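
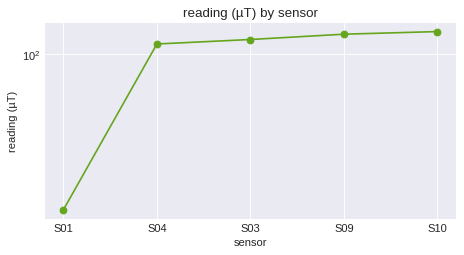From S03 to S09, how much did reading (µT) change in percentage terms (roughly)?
S03 ≈ 120, S09 ≈ 130; (130 − 120) / 120 ≈ +8.3%.

≈ +8.3%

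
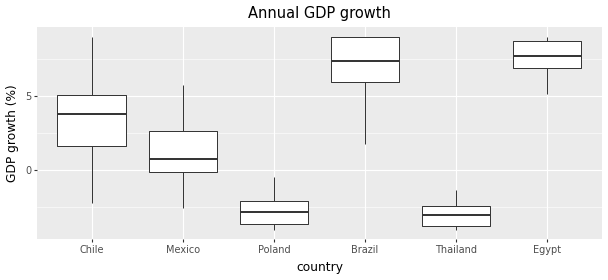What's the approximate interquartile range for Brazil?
Q3 ≈ 9, Q1 ≈ 6; IQR ≈ 3.

≈ 3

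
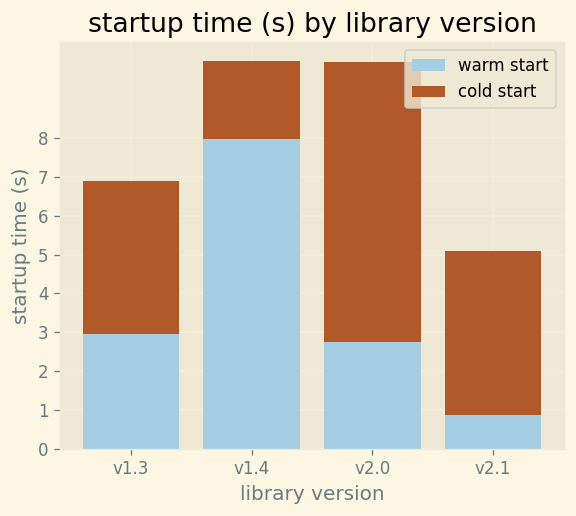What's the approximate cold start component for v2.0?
≈ 7

cold start top ≈ 10, bottom ≈ 3; segment ≈ 7.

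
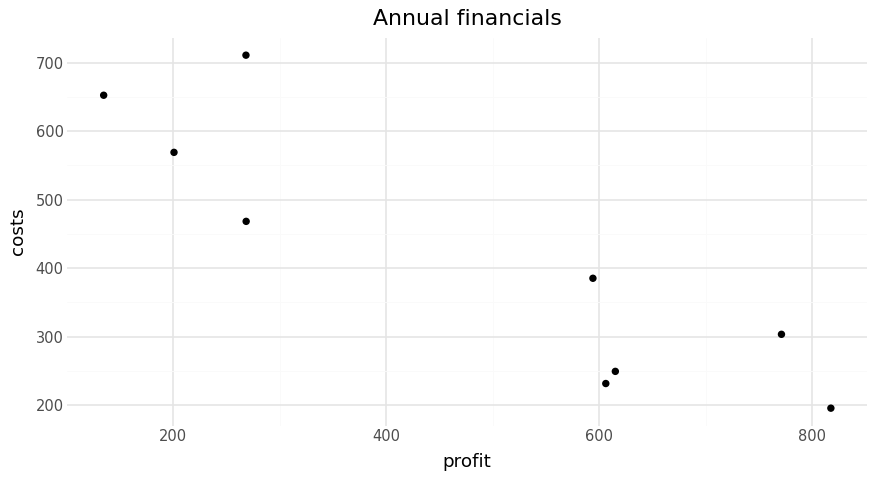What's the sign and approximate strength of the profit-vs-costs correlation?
negative, strong

Points are negatively correlated; strong (|r| ≈ 0.9).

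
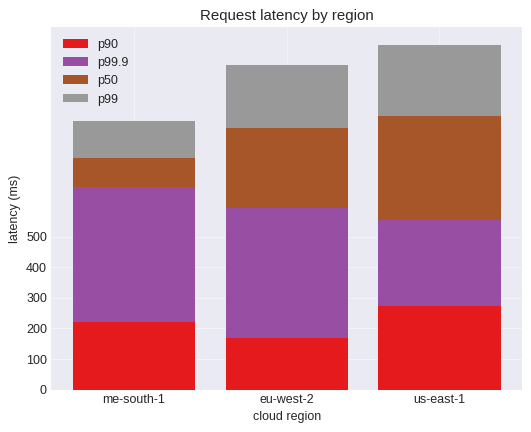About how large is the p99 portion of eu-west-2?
≈ 200

p99 top ≈ 1100, bottom ≈ 900; segment ≈ 200.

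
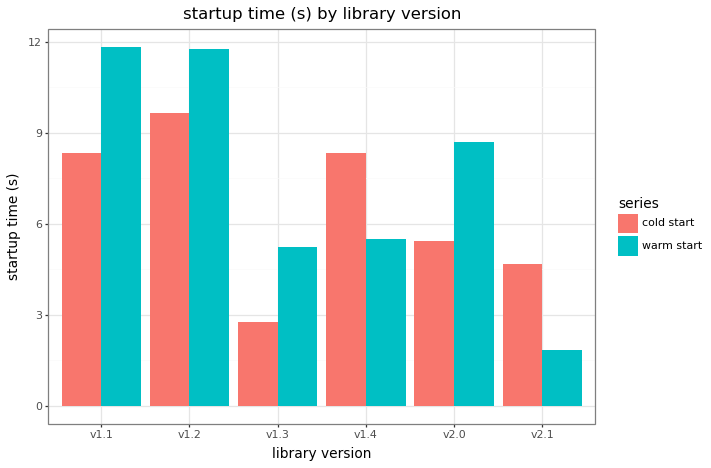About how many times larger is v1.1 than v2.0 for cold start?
v1.1 ≈ 8, v2.0 ≈ 5; 8/5 ≈ 1.6.

≈ 1.6×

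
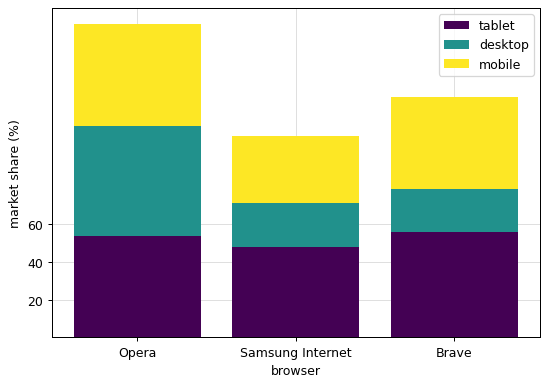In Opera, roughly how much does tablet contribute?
tablet top ≈ 60, bottom ≈ 0; segment ≈ 60.

≈ 60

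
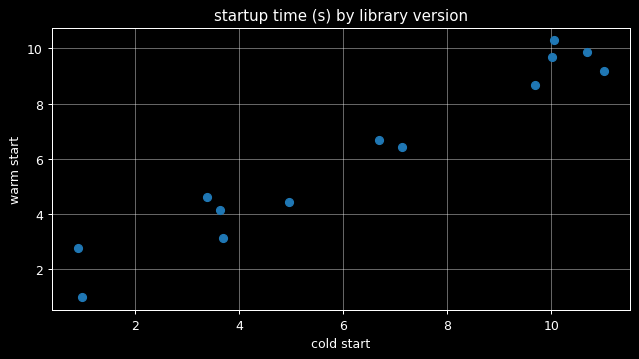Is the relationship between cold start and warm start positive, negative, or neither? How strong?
Points are positively correlated; strong (|r| ≈ 1.0).

positive, strong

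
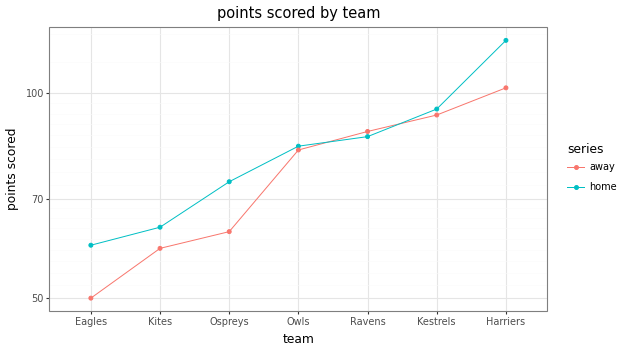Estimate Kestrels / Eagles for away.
Kestrels ≈ 90, Eagles ≈ 50; 90/50 ≈ 1.8.

≈ 1.8×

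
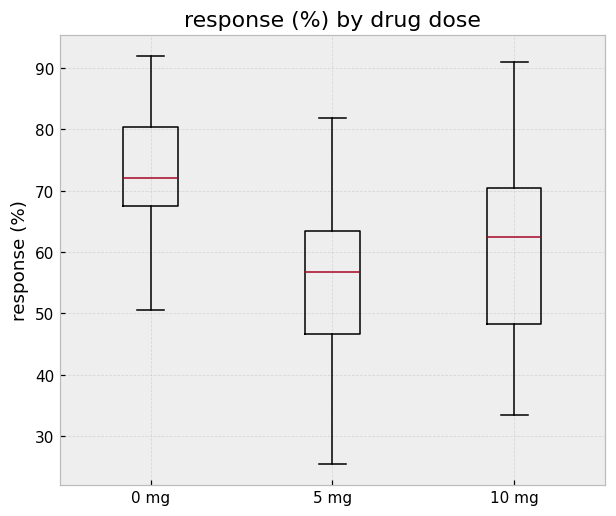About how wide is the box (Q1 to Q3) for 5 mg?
Q3 ≈ 64, Q1 ≈ 46; IQR ≈ 18.

≈ 18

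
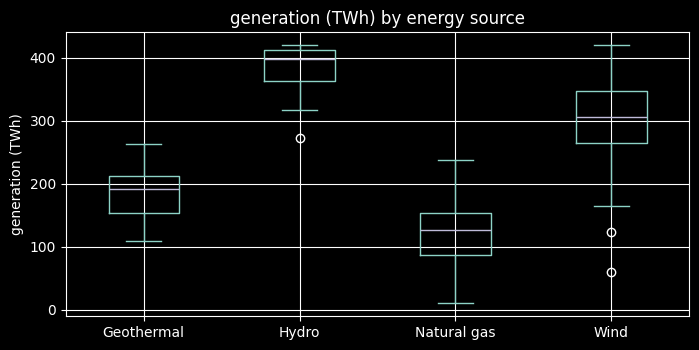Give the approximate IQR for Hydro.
≈ 50

Q3 ≈ 400, Q1 ≈ 350; IQR ≈ 50.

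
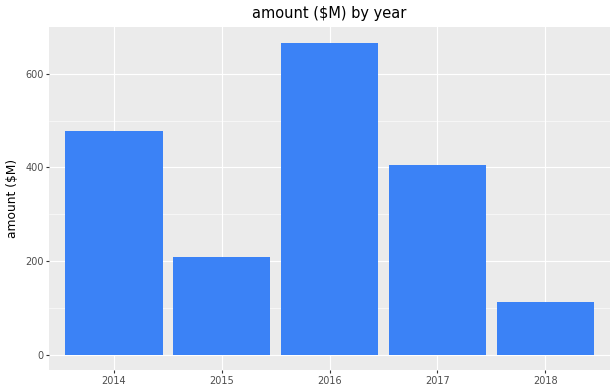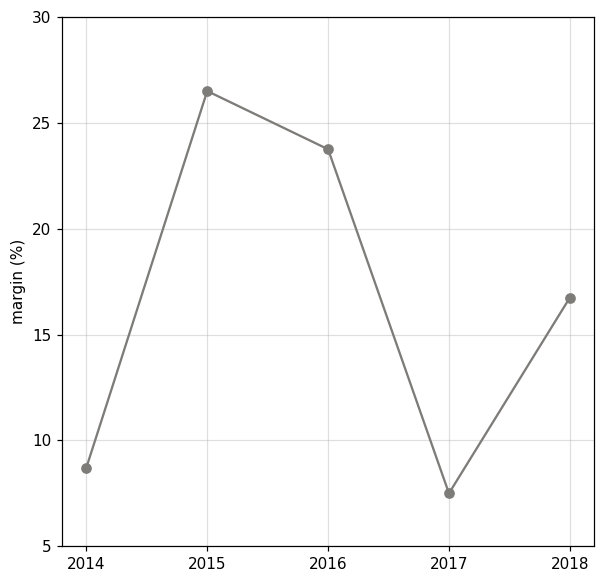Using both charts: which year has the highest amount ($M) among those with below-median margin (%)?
2014

Chart 2 median margin (%) ≈ 15; below-median years: 2014, 2017. Among those, 2014 has the highest amount ($M) (≈ 500).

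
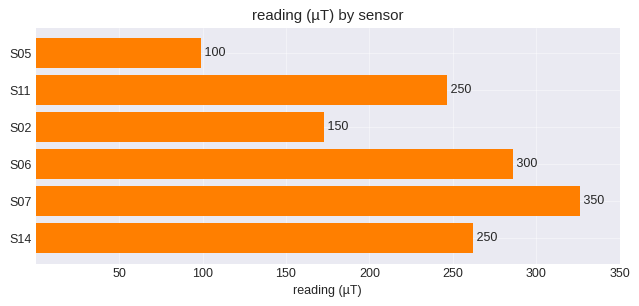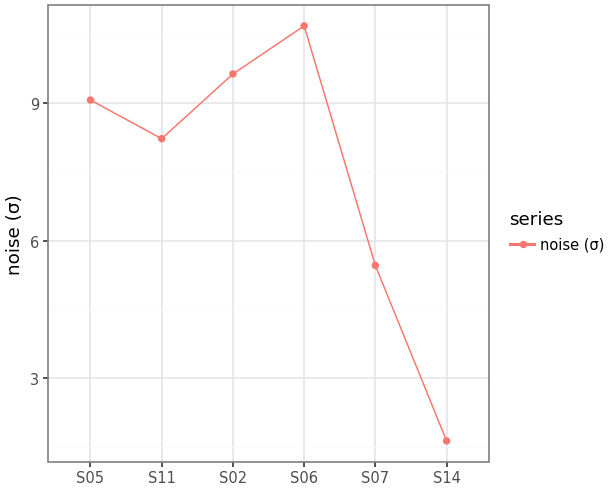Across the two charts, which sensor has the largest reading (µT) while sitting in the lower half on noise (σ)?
S07

Chart 2 median noise (σ) ≈ 9; below-median sensors: S11, S07, S14. Among those, S07 has the highest reading (µT) (≈ 350).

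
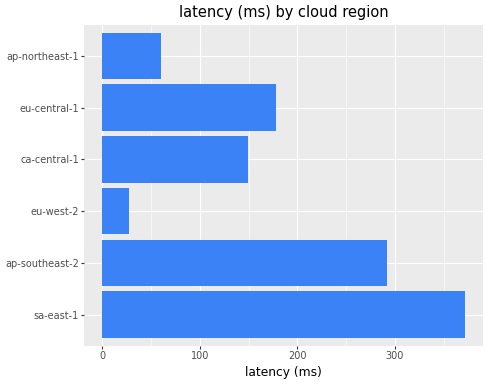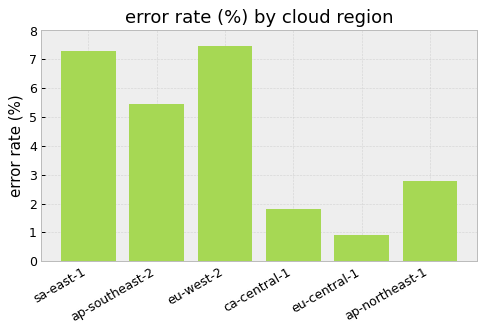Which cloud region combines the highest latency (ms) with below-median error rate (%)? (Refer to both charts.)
Chart 2 median error rate (%) ≈ 4; below-median cloud regions: ca-central-1, eu-central-1, ap-northeast-1. Among those, eu-central-1 has the highest latency (ms) (≈ 200).

eu-central-1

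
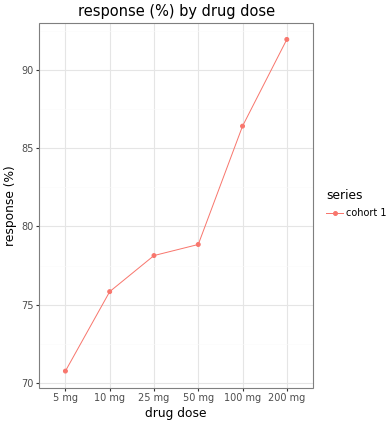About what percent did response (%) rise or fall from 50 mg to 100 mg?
50 mg ≈ 78, 100 mg ≈ 86; (86 − 78) / 78 ≈ +10.3%.

≈ +10.3%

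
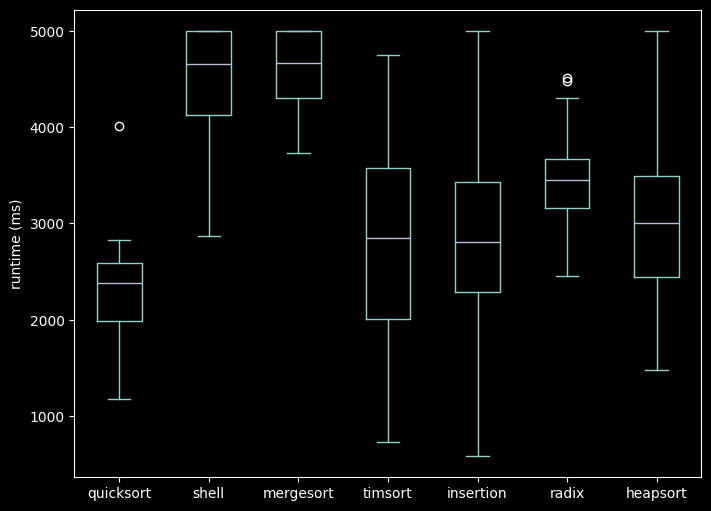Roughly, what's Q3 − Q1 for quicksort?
≈ 500

Q3 ≈ 2500, Q1 ≈ 2000; IQR ≈ 500.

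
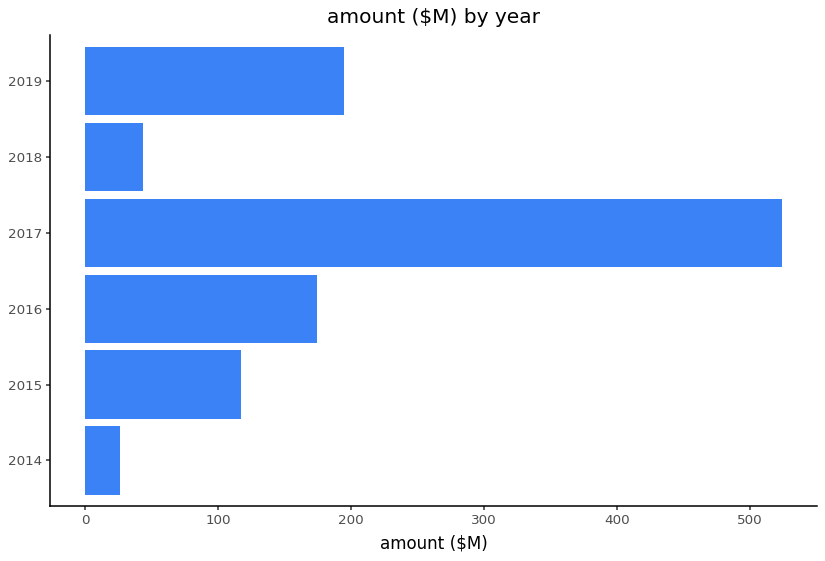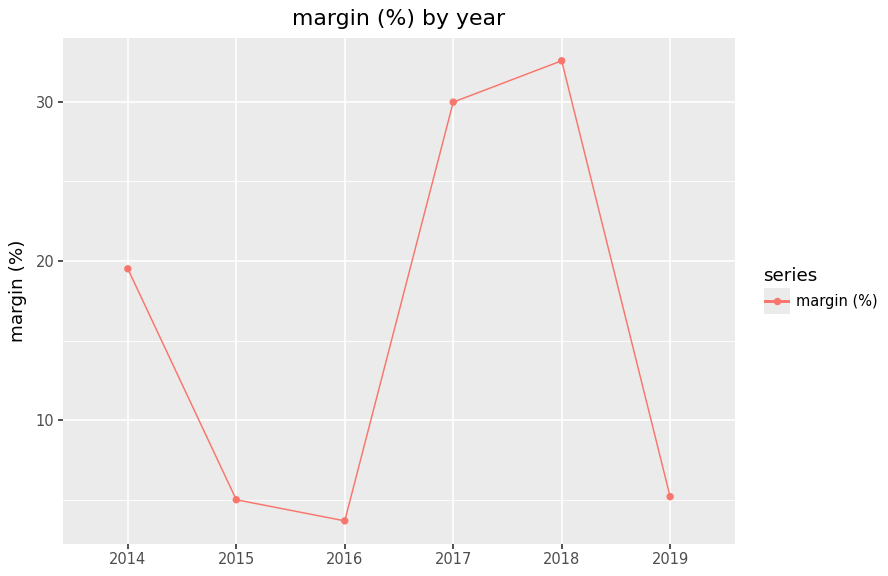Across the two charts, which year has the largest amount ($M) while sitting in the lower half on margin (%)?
2019

Chart 2 median margin (%) ≈ 10; below-median years: 2015, 2016, 2019. Among those, 2019 has the highest amount ($M) (≈ 200).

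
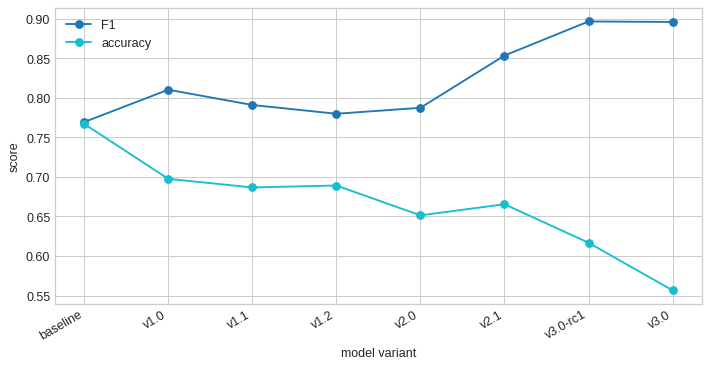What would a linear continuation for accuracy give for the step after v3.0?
Last three: 0.65, 0.60, 0.55 → slope ≈ -0.05/step → next ≈ 0.5.

≈ 0.5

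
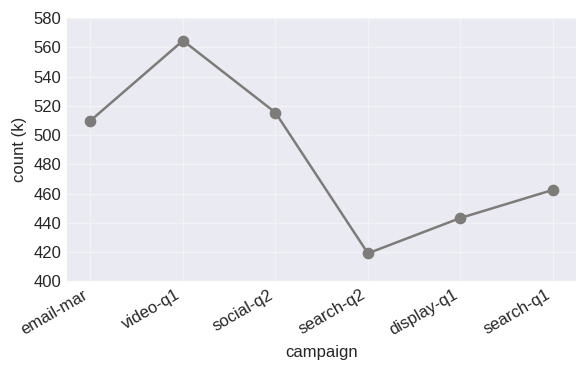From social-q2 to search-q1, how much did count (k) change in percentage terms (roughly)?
social-q2 ≈ 520, search-q1 ≈ 460; (460 − 520) / 520 ≈ -11.5%.

≈ -11.5%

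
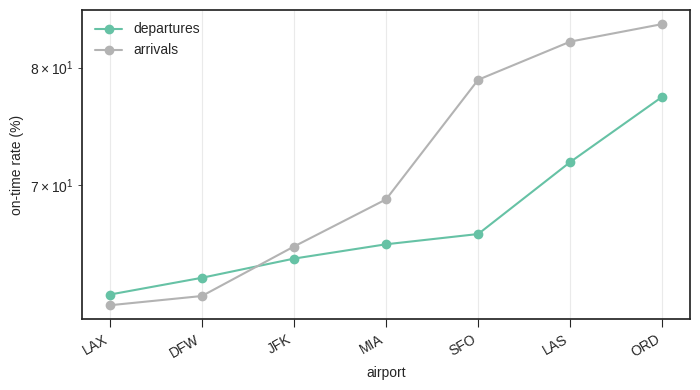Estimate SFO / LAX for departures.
SFO ≈ 66, LAX ≈ 62; 66/62 ≈ 1.06.

≈ 1.06×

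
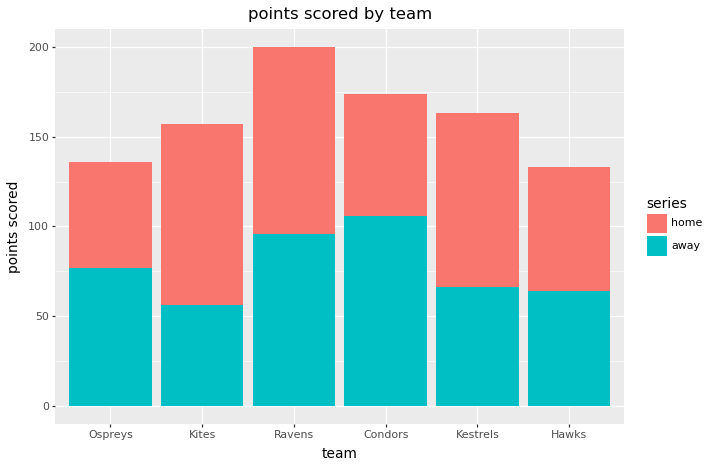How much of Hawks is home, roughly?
≈ 80

home top ≈ 140, bottom ≈ 60; segment ≈ 80.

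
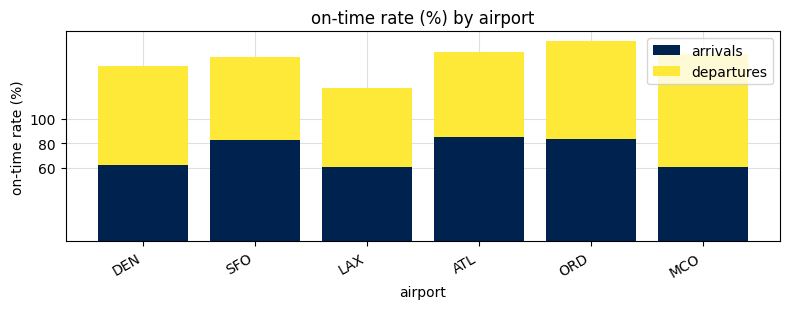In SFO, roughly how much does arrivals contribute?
arrivals top ≈ 80, bottom ≈ 0; segment ≈ 80.

≈ 80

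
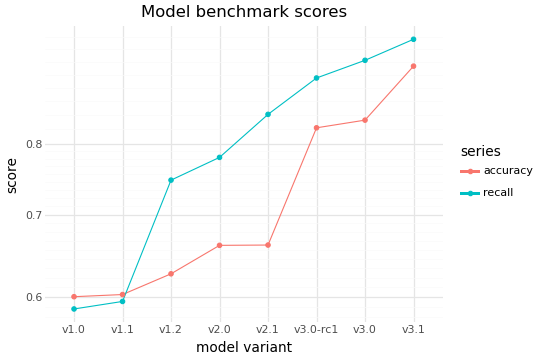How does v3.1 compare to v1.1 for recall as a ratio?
≈ 1.58×

v3.1 ≈ 0.95, v1.1 ≈ 0.60; 0.95/0.60 ≈ 1.58.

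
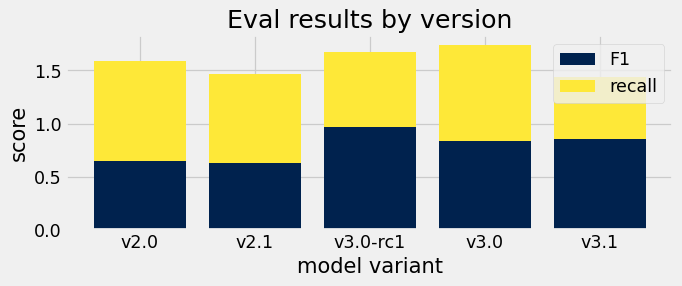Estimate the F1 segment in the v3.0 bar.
F1 top ≈ 0.8, bottom ≈ 0.0; segment ≈ 0.8.

≈ 0.8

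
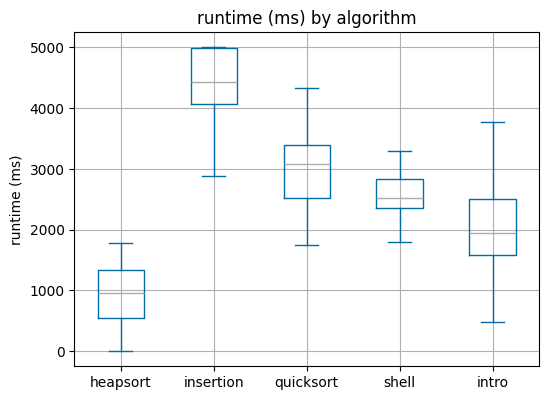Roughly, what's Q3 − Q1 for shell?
Q3 ≈ 3000, Q1 ≈ 2500; IQR ≈ 500.

≈ 500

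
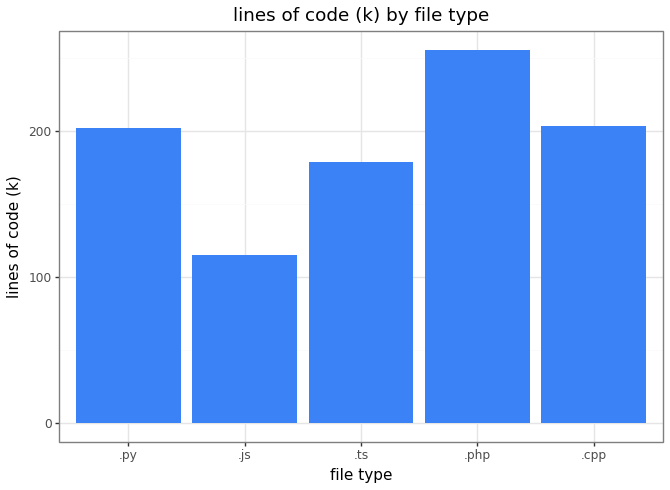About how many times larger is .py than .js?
.py ≈ 200, .js ≈ 125; 200/125 ≈ 1.6.

≈ 1.6×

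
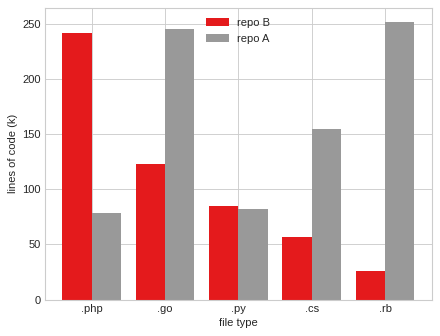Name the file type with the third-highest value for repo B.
.py

Top 4 for repo B: .php ≈ 250, .go ≈ 125, .py ≈ 75, .cs ≈ 50.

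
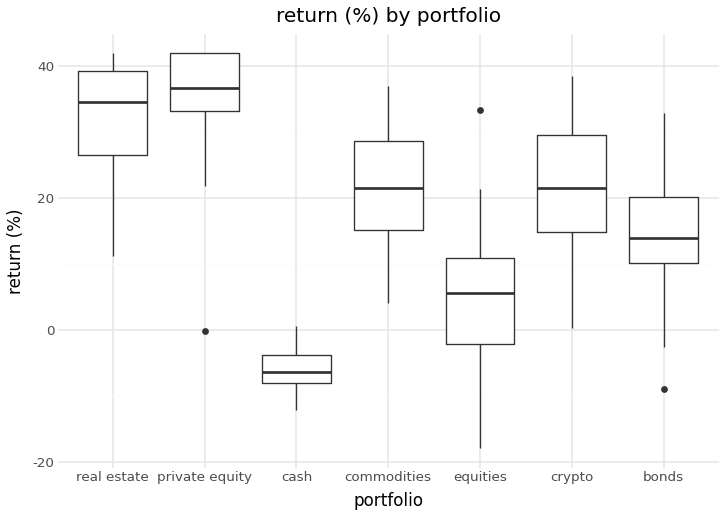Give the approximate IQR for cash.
≈ 5

Q3 ≈ -5, Q1 ≈ -10; IQR ≈ 5.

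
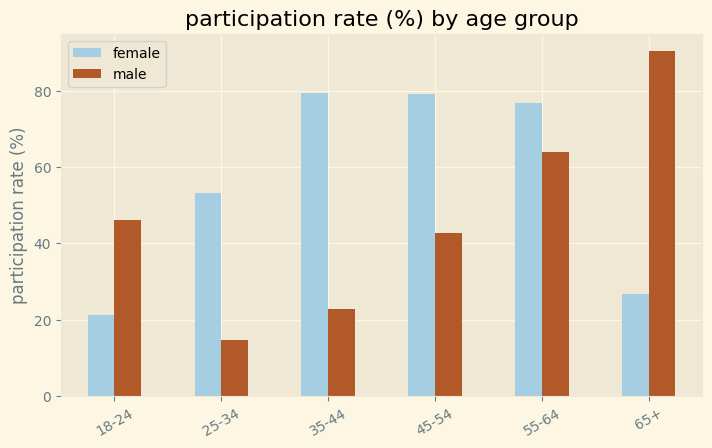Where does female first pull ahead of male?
18-24: female ≈ 20 vs male ≈ 50 (not yet); 25-34: female ≈ 50 vs male ≈ 10 (first crossover).

25-34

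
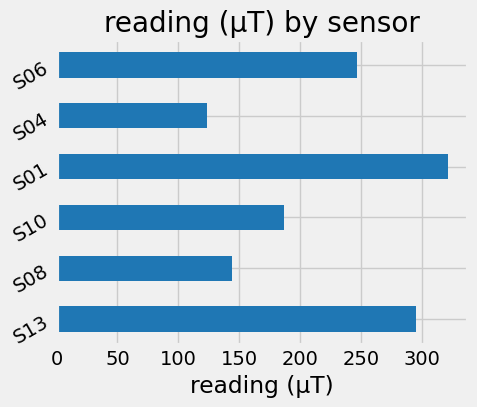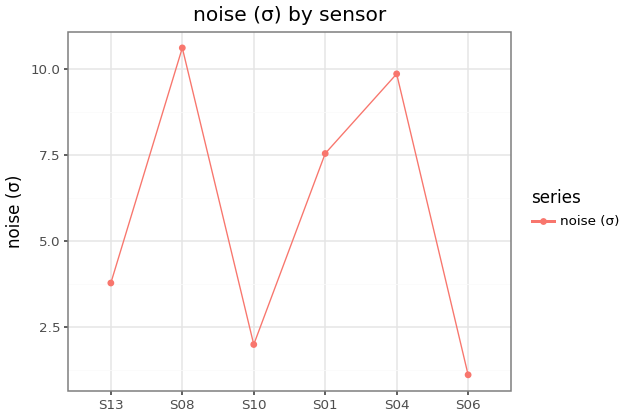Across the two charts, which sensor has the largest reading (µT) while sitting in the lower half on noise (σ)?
S13

Chart 2 median noise (σ) ≈ 6; below-median sensors: S13, S10, S06. Among those, S13 has the highest reading (µT) (≈ 300).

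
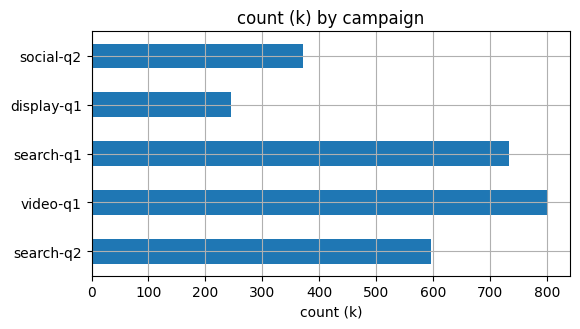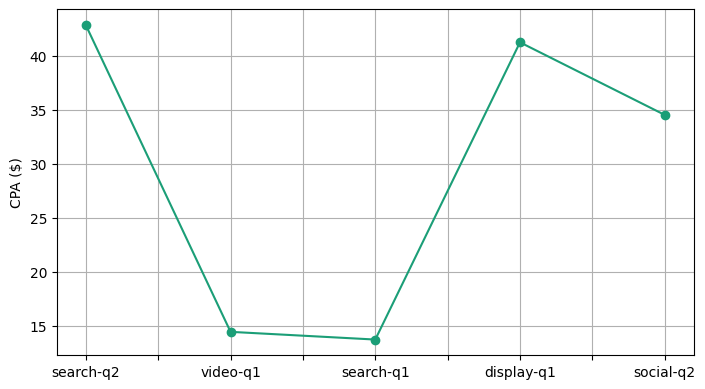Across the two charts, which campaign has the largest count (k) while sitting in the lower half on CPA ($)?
video-q1

Chart 2 median CPA ($) ≈ 35; below-median campaigns: video-q1, search-q1. Among those, video-q1 has the highest count (k) (≈ 800).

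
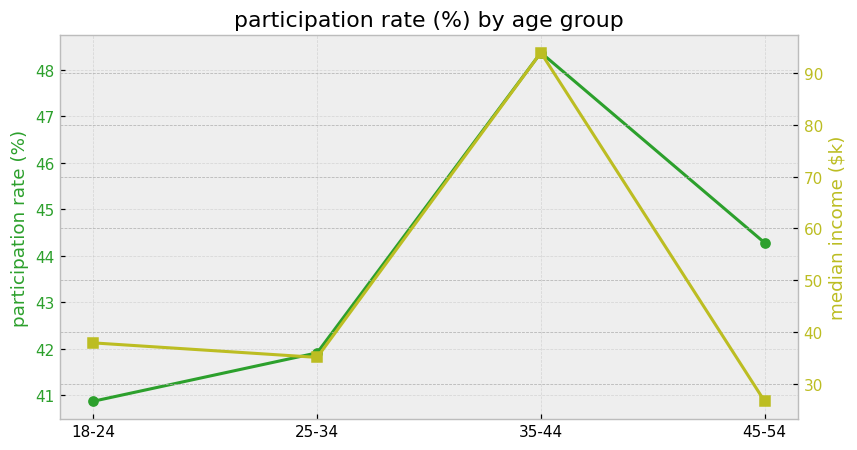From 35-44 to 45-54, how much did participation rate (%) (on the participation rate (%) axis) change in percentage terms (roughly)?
35-44 ≈ 48, 45-54 ≈ 44; (44 − 48) / 48 ≈ -8.3%.

≈ -8.3%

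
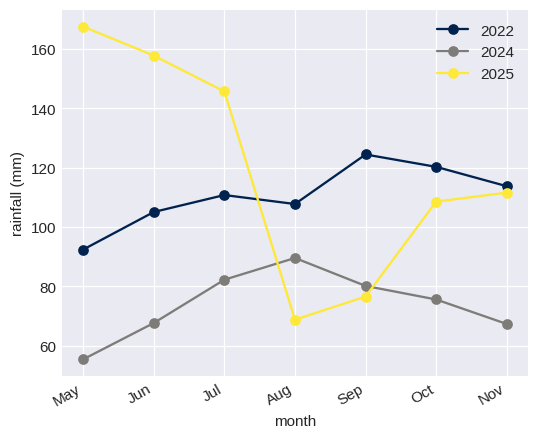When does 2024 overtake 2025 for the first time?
Jul: 2024 ≈ 80 vs 2025 ≈ 150 (not yet); Aug: 2024 ≈ 90 vs 2025 ≈ 70 (first crossover).

Aug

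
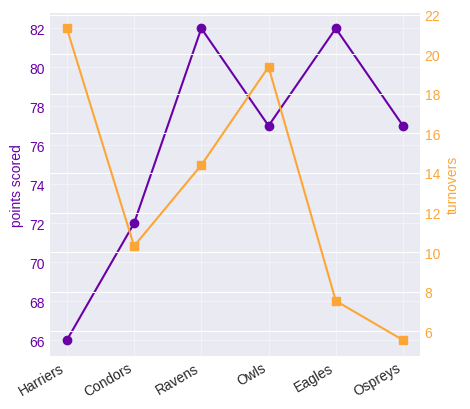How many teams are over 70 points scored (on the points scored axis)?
Above 70: Condors, Ravens, Owls, Eagles, Ospreys.

5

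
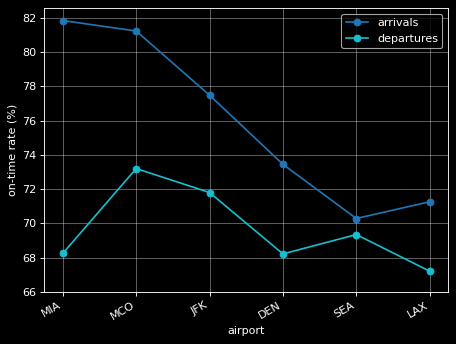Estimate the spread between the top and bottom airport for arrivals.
Max MIA ≈ 82, min SEA ≈ 70; range ≈ 12.

≈ 12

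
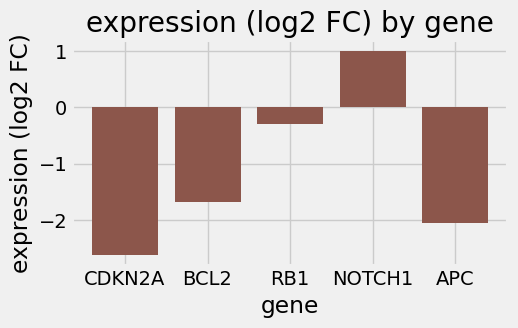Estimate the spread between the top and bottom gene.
Max NOTCH1 ≈ 1.0, min CDKN2A ≈ -2.5; range ≈ 3.5.

≈ 3.5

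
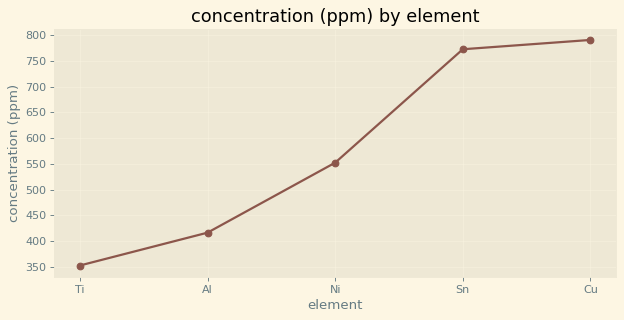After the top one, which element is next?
Sn

Top 3: Cu ≈ 800, Sn ≈ 750, Ni ≈ 550.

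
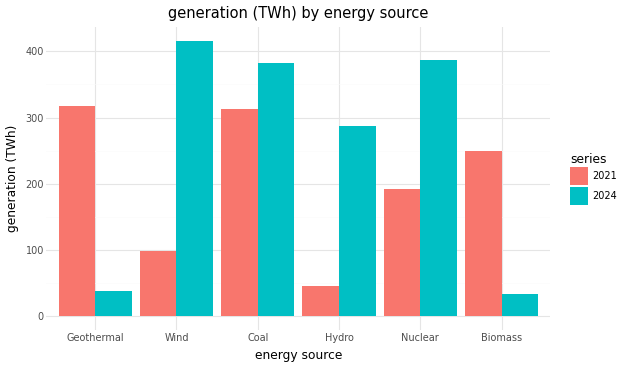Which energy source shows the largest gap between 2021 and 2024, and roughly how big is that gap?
Wind: 2021 ≈ 100, 2024 ≈ 400 → gap ≈ 300. Next-largest (Geothermal) is only ≈ 250.

Wind, ≈ 300 TWh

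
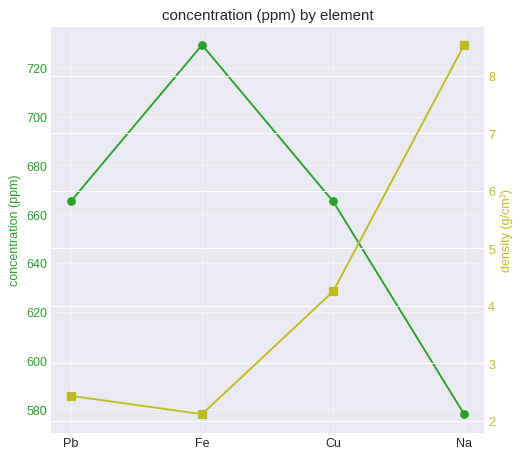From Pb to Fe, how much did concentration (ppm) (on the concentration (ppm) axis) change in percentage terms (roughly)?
≈ +9.1%

Pb ≈ 660, Fe ≈ 720; (720 − 660) / 660 ≈ +9.1%.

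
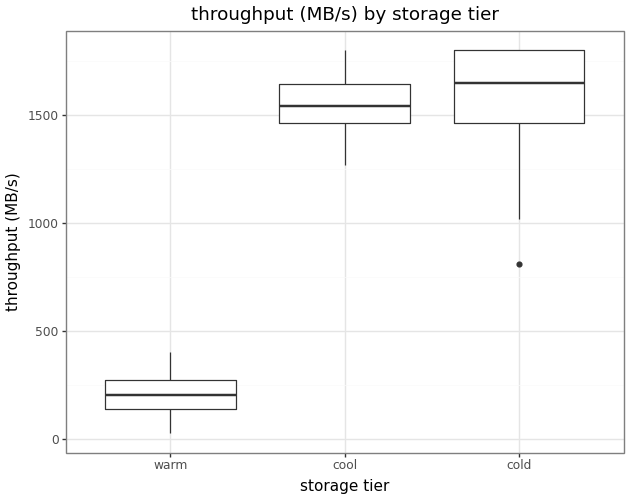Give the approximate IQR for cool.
≈ 200

Q3 ≈ 1600, Q1 ≈ 1400; IQR ≈ 200.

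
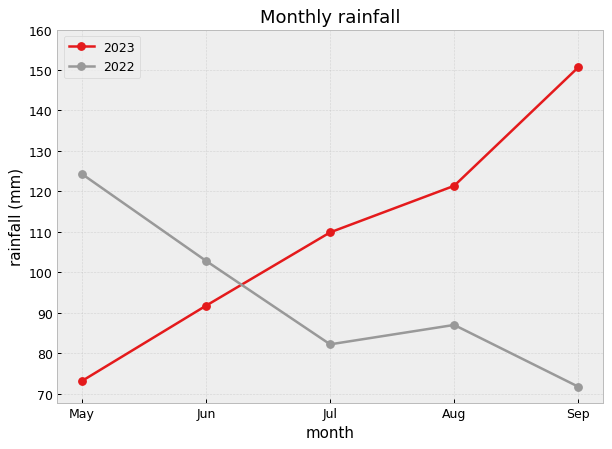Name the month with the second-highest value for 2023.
Aug

Top 3 for 2023: Sep ≈ 150, Aug ≈ 120, Jul ≈ 110.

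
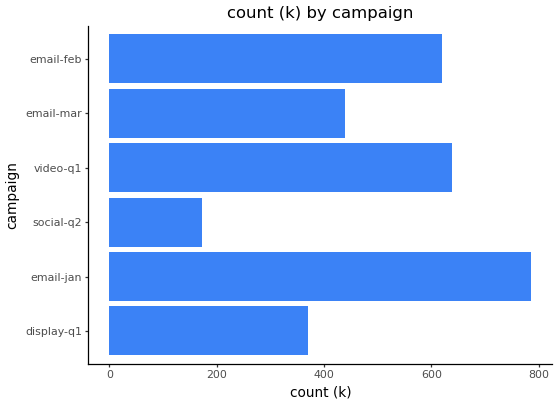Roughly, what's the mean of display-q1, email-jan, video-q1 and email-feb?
(400 + 800 + 600 + 600) / 4 ≈ 600.

≈ 600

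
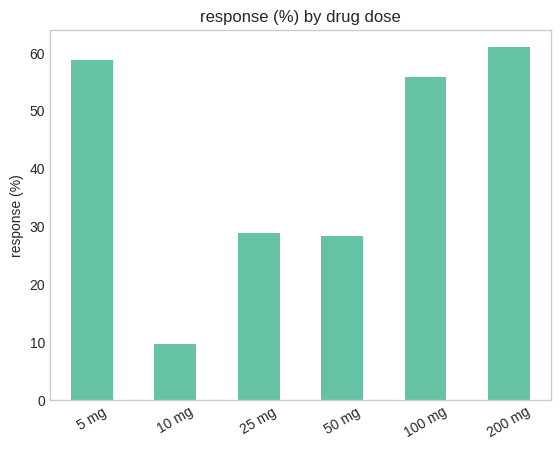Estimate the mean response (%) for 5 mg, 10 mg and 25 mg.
≈ 33

(60 + 10 + 30) / 3 ≈ 33.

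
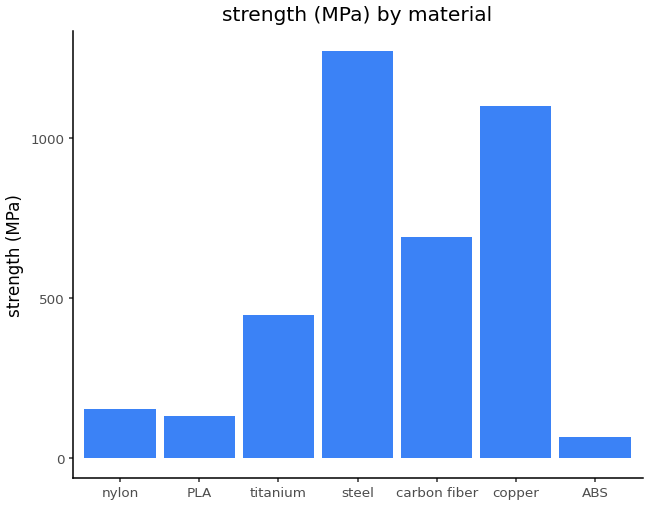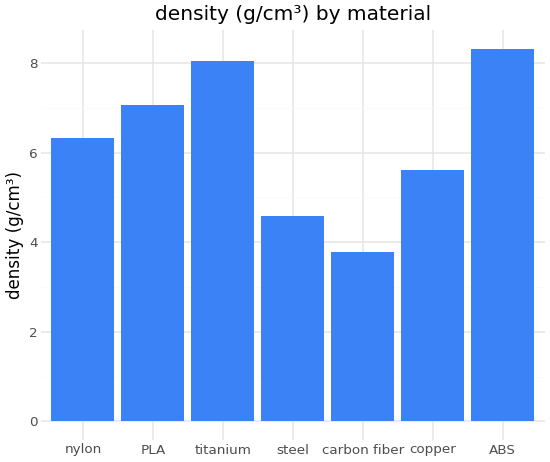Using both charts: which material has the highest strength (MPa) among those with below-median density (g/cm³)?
steel

Chart 2 median density (g/cm³) ≈ 6; below-median materials: steel, carbon fiber, copper. Among those, steel has the highest strength (MPa) (≈ 1200).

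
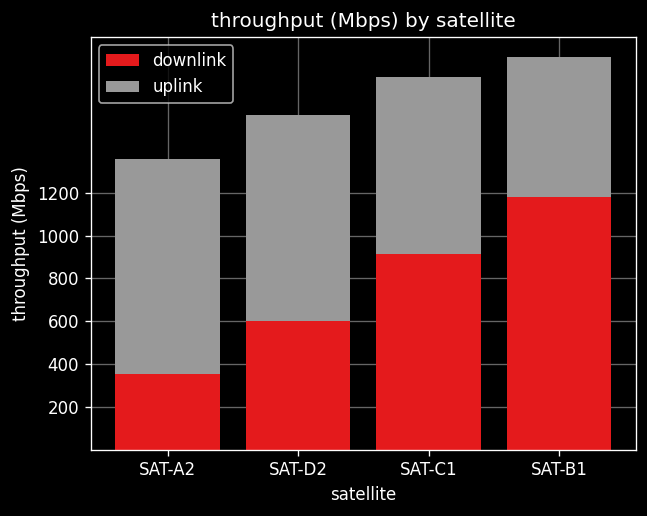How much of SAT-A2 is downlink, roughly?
≈ 400

downlink top ≈ 400, bottom ≈ 0; segment ≈ 400.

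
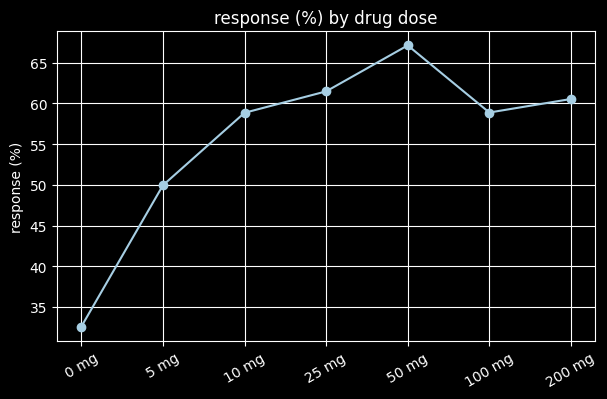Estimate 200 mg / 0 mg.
≈ 1.71×

200 mg ≈ 60, 0 mg ≈ 35; 60/35 ≈ 1.71.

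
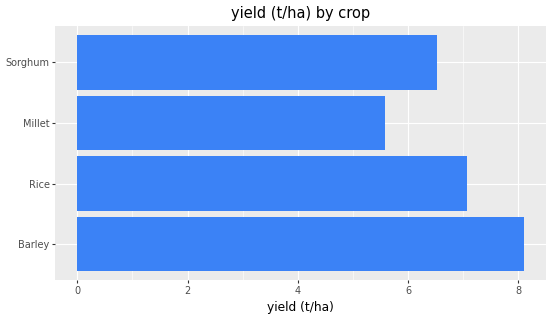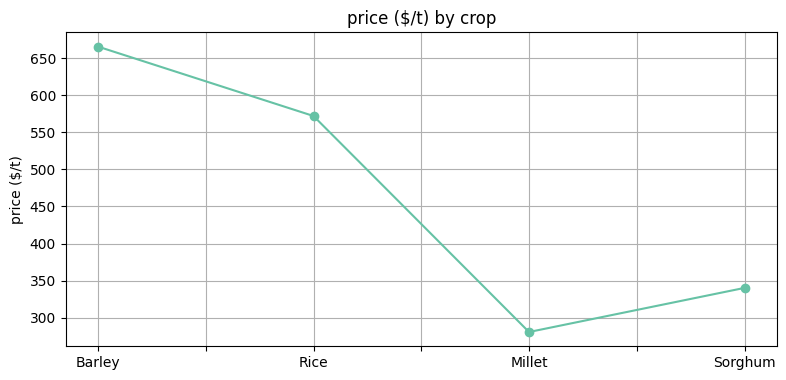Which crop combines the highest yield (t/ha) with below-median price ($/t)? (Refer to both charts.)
Chart 2 median price ($/t) ≈ 500; below-median crops: Millet, Sorghum. Among those, Sorghum has the highest yield (t/ha) (≈ 7).

Sorghum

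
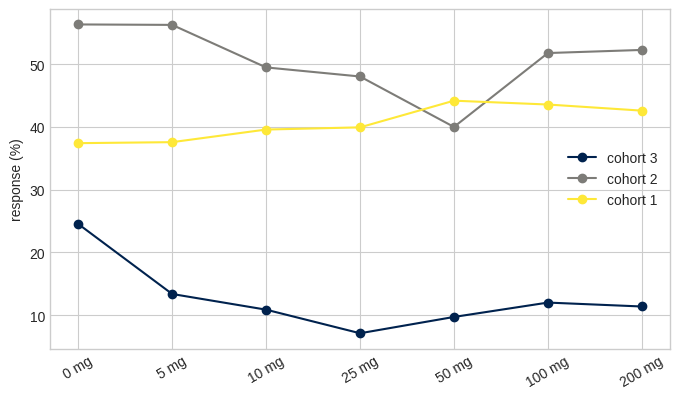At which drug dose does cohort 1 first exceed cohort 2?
25 mg: cohort 1 ≈ 40 vs cohort 2 ≈ 50 (not yet); 50 mg: cohort 1 ≈ 45 vs cohort 2 ≈ 40 (first crossover).

50 mg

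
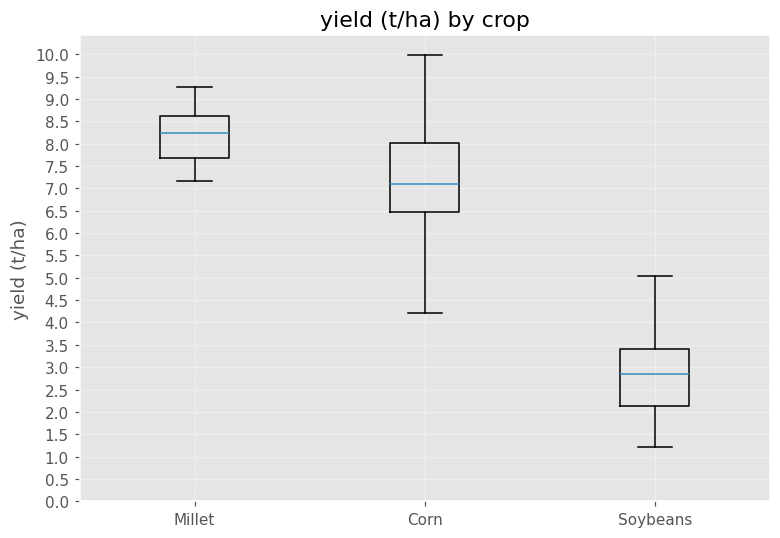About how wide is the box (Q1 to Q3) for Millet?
≈ 1.0

Q3 ≈ 8.5, Q1 ≈ 7.5; IQR ≈ 1.0.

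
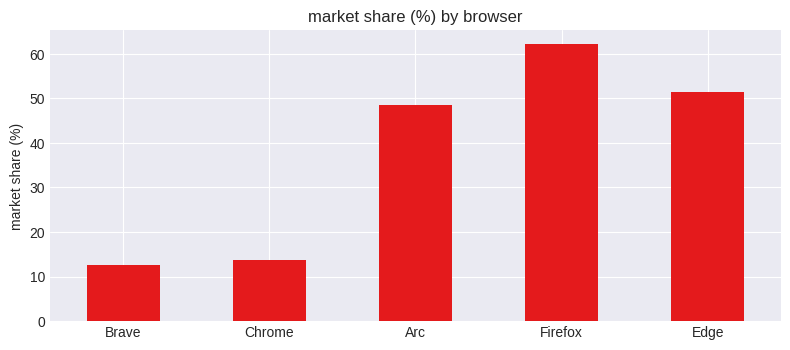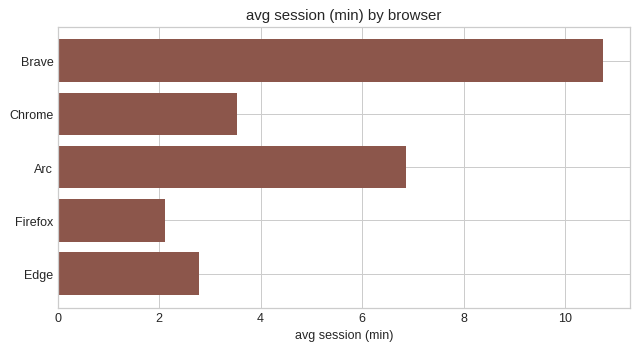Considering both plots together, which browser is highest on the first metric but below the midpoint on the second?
Firefox

Chart 2 median avg session (min) ≈ 4; below-median browsers: Firefox, Edge. Among those, Firefox has the highest market share (%) (≈ 60).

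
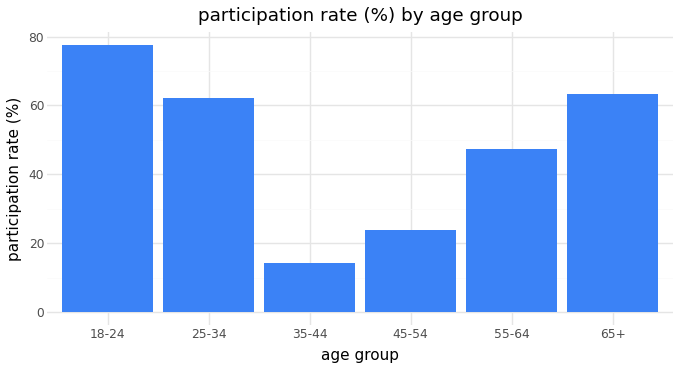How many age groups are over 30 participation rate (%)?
4

Above 30: 18-24, 25-34, 55-64, 65+.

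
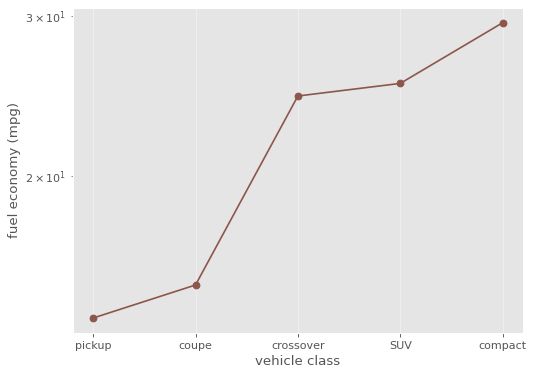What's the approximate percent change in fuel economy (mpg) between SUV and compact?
SUV ≈ 26, compact ≈ 30; (30 − 26) / 26 ≈ +15.4%.

≈ +15.4%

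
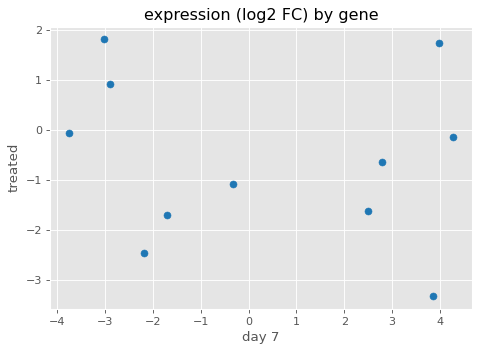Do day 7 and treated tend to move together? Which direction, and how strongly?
Points are roughly uncorrelated; weak (|r| ≈ 0.2).

no clear correlation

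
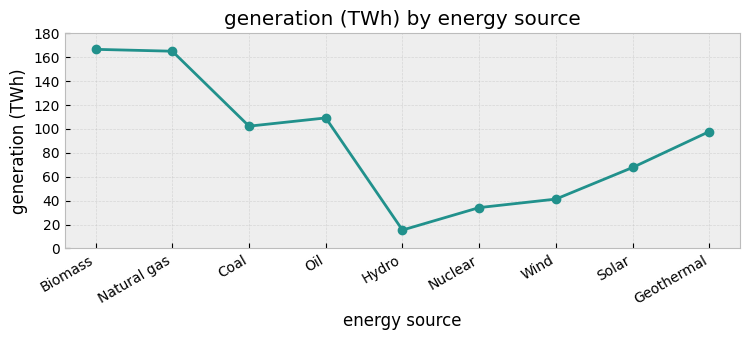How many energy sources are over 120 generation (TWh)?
Above 120: Biomass, Natural gas.

2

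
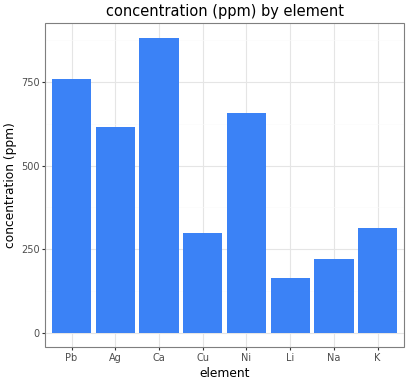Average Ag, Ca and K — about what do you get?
(600 + 900 + 300) / 3 ≈ 600.

≈ 600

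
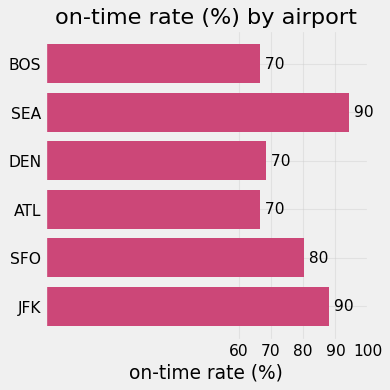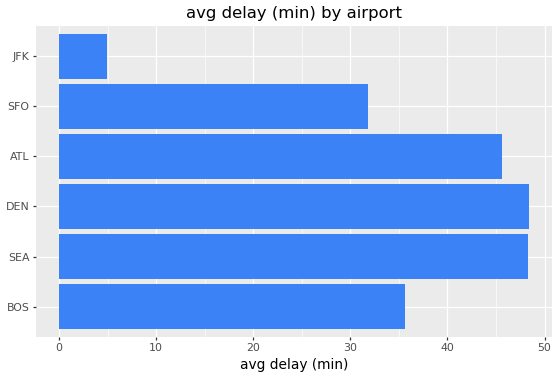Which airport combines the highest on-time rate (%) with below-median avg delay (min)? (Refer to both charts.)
JFK

Chart 2 median avg delay (min) ≈ 40; below-median airports: BOS, SFO, JFK. Among those, JFK has the highest on-time rate (%) (≈ 90).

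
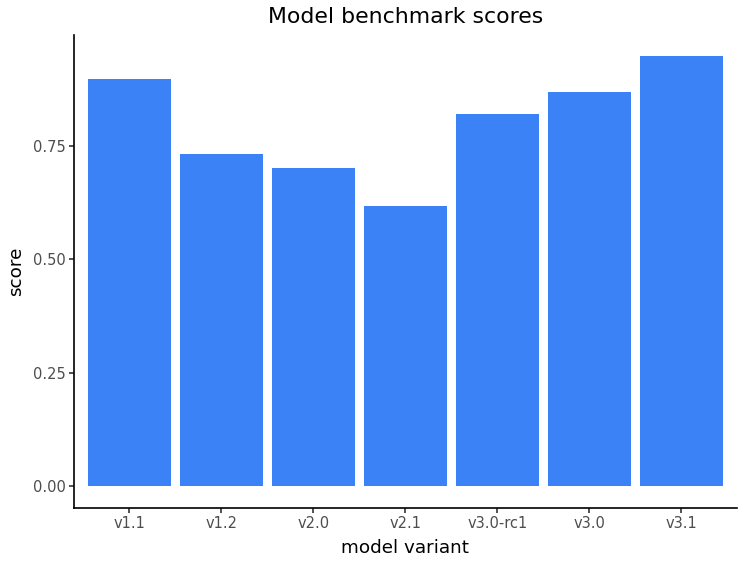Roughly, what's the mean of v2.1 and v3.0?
≈ 0.75

(0.6 + 0.9) / 2 ≈ 0.75.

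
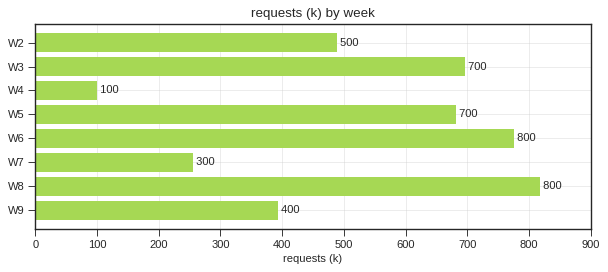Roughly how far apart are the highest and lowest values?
≈ 700

Max W8 ≈ 800, min W4 ≈ 100; range ≈ 700.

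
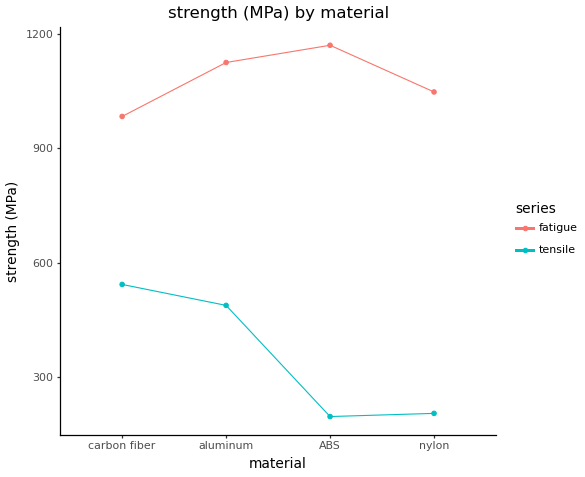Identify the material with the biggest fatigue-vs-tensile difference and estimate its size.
ABS: fatigue ≈ 1200, tensile ≈ 200 → gap ≈ 1000. Next-largest (nylon) is only ≈ 800.

ABS, ≈ 1000 MPa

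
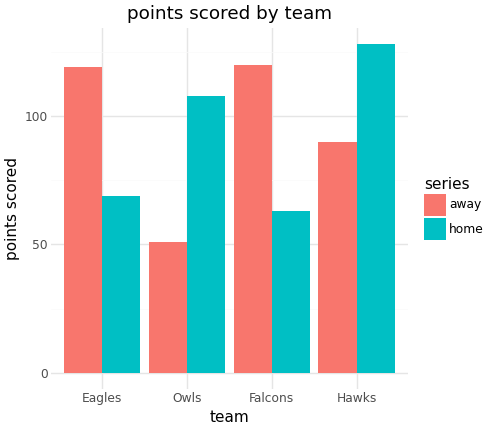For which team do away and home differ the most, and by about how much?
Falcons, ≈ 60

Falcons: away ≈ 120, home ≈ 60 → gap ≈ 60. Next-largest (Owls) is only ≈ 40.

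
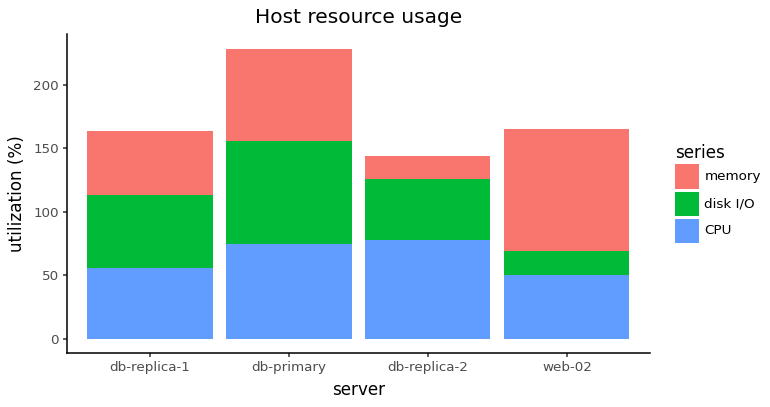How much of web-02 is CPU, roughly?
≈ 40

CPU top ≈ 40, bottom ≈ 0; segment ≈ 40.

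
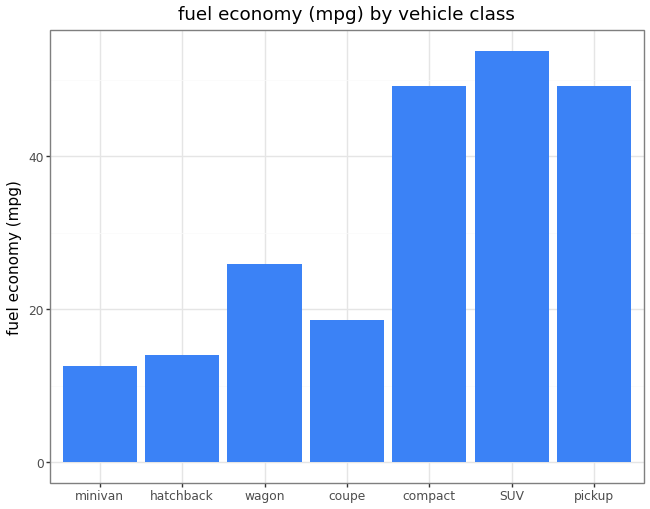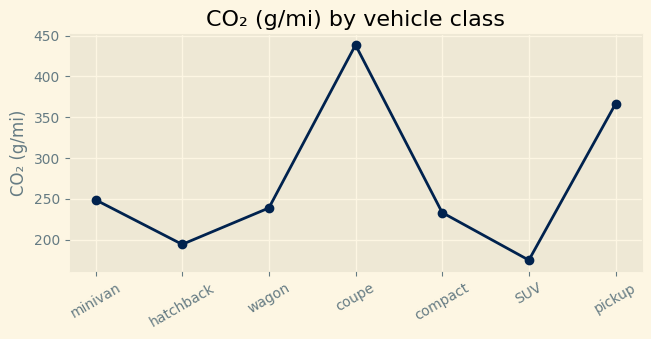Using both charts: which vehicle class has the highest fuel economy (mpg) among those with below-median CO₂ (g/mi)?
SUV

Chart 2 median CO₂ (g/mi) ≈ 250; below-median vehicle classes: hatchback, compact, SUV. Among those, SUV has the highest fuel economy (mpg) (≈ 55).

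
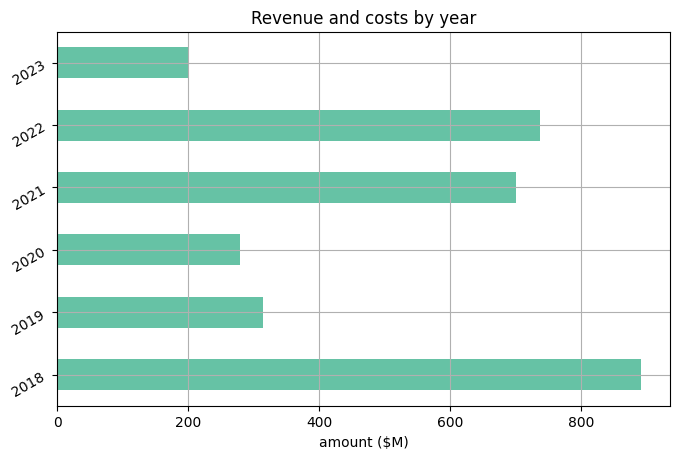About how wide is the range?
Max 2018 ≈ 900, min 2023 ≈ 200; range ≈ 700.

≈ 700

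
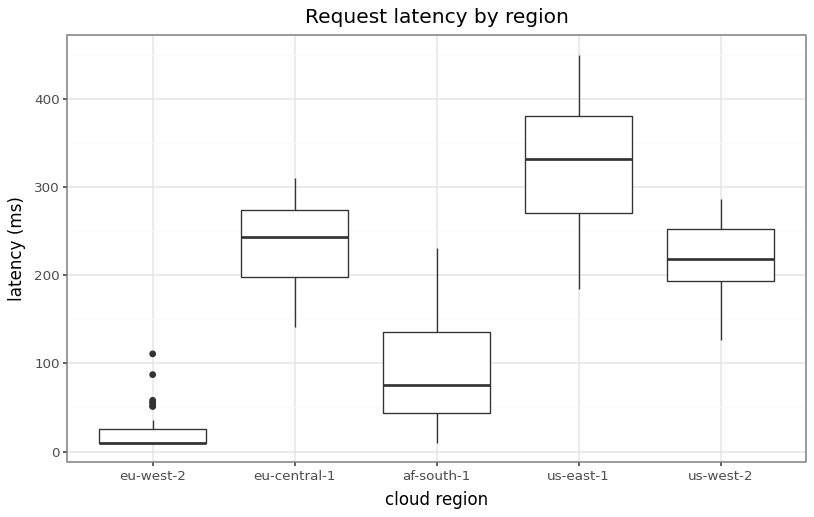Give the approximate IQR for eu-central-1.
Q3 ≈ 275, Q1 ≈ 200; IQR ≈ 75.

≈ 75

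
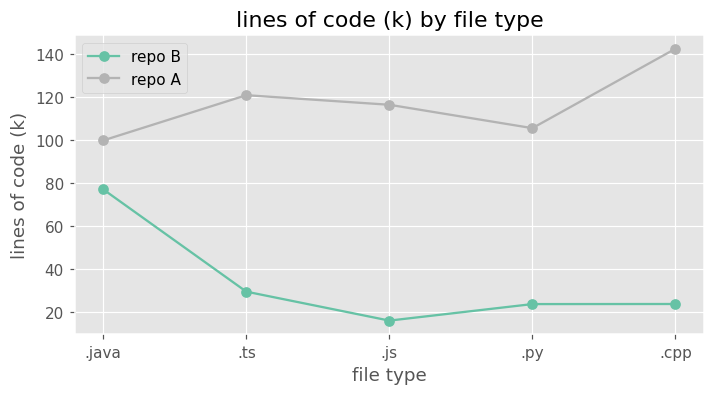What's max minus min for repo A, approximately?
≈ 40

Max .cpp ≈ 140, min .java ≈ 100; range ≈ 40.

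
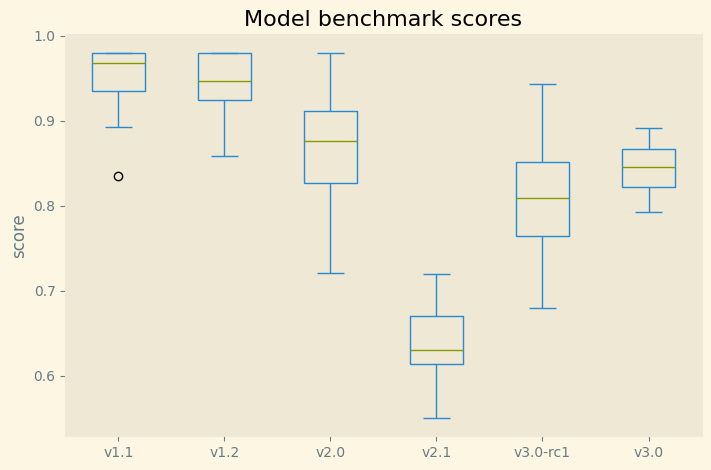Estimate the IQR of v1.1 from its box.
≈ 0.05

Q3 ≈ 1.00, Q1 ≈ 0.95; IQR ≈ 0.05.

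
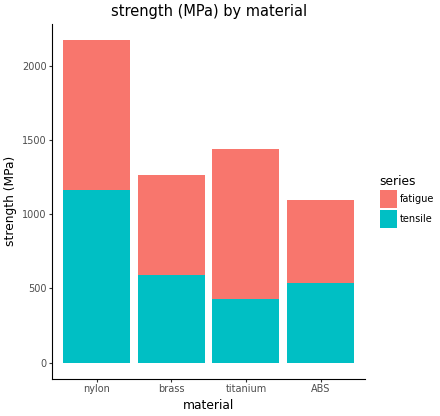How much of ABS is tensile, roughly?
tensile top ≈ 600, bottom ≈ 0; segment ≈ 600.

≈ 600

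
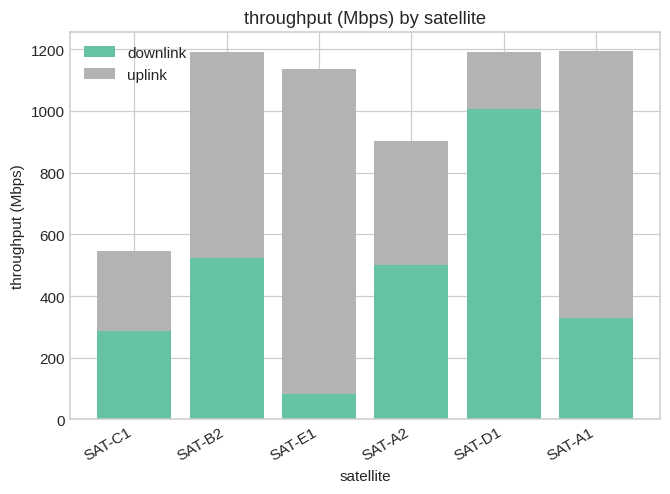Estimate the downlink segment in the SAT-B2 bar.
≈ 500

downlink top ≈ 500, bottom ≈ 0; segment ≈ 500.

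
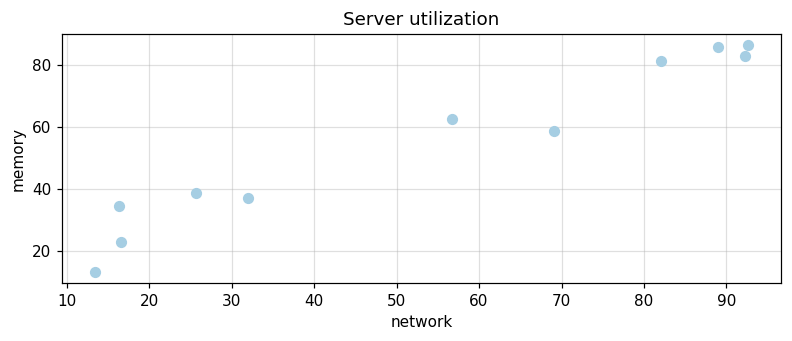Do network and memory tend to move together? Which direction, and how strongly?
positive, strong

Points are positively correlated; strong (|r| ≈ 1.0).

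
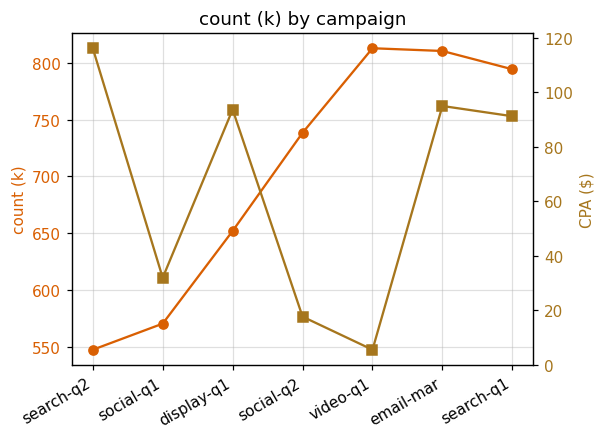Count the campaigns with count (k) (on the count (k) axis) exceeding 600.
5

Above 600: display-q1, social-q2, video-q1, email-mar, search-q1.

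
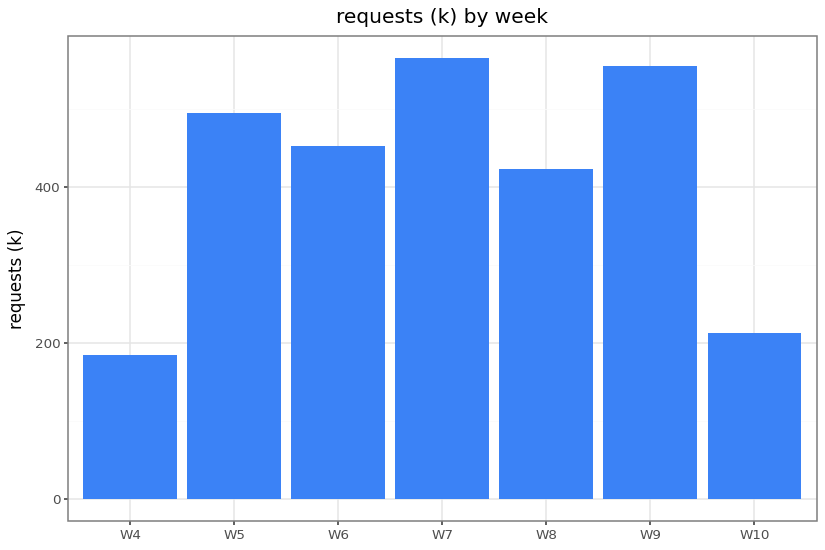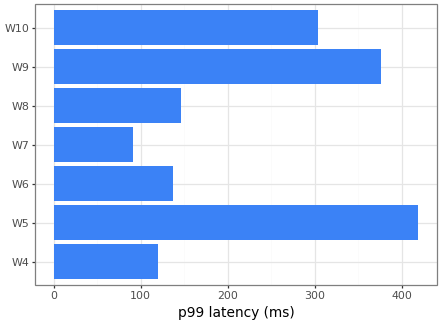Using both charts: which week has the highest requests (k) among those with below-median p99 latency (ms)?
Chart 2 median p99 latency (ms) ≈ 150; below-median weeks: W4, W6, W7. Among those, W7 has the highest requests (k) (≈ 600).

W7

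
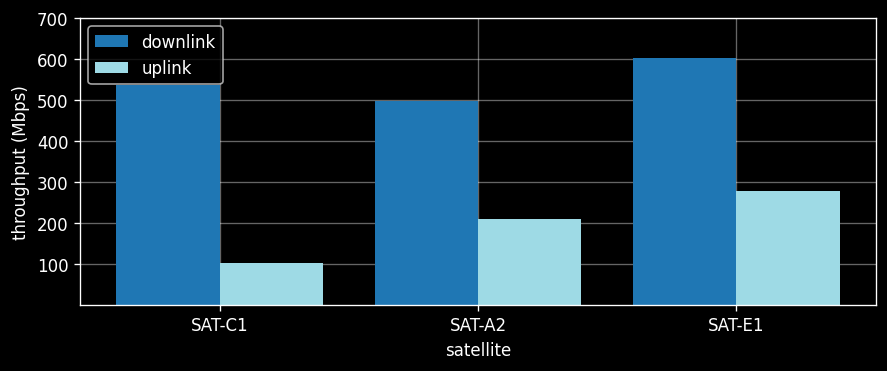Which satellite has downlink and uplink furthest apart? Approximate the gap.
SAT-C1: downlink ≈ 500, uplink ≈ 100 → gap ≈ 400. Next-largest (SAT-E1) is only ≈ 300.

SAT-C1, ≈ 400 Mbps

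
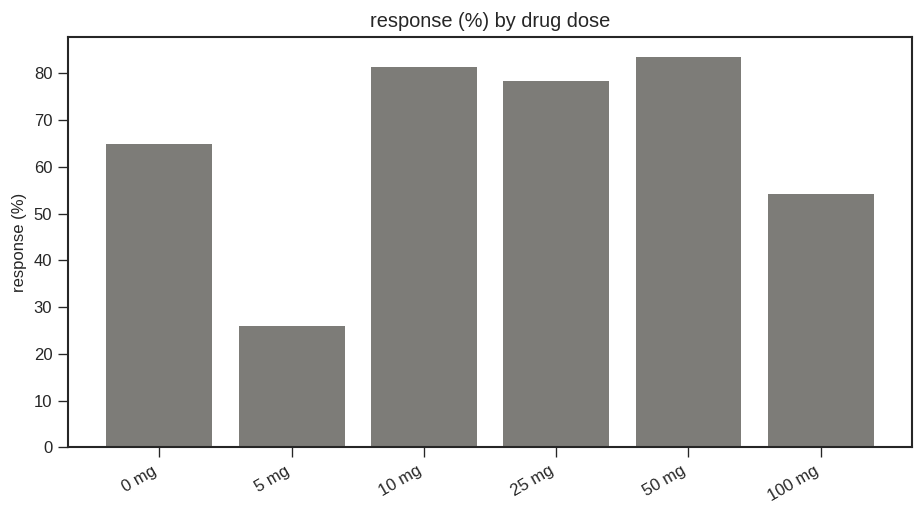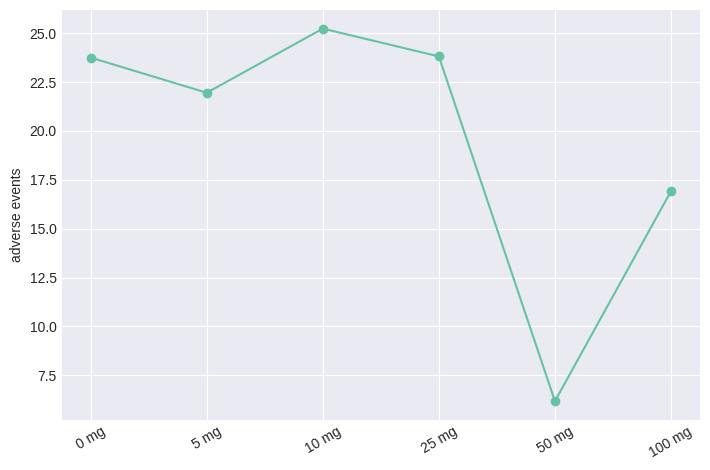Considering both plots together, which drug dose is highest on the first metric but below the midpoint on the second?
50 mg

Chart 2 median adverse events ≈ 25; below-median drug doses: 5 mg, 50 mg, 100 mg. Among those, 50 mg has the highest response (%) (≈ 80).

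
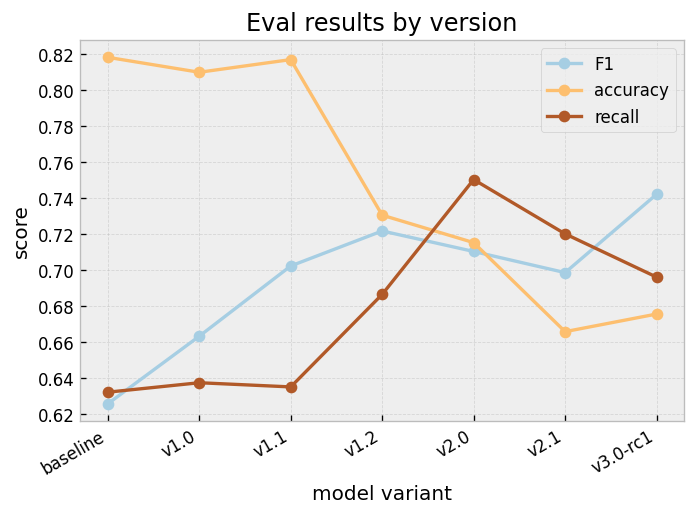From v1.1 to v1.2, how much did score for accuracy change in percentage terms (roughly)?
≈ -9.8%

v1.1 ≈ 0.82, v1.2 ≈ 0.74; (0.74 − 0.82) / 0.82 ≈ -9.8%.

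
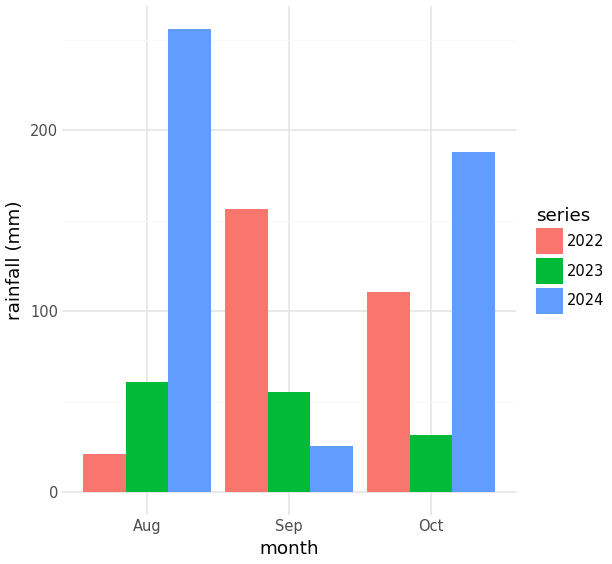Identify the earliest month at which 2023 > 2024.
Sep

Aug: 2023 ≈ 50 vs 2024 ≈ 250 (not yet); Sep: 2023 ≈ 50 vs 2024 ≈ 25 (first crossover).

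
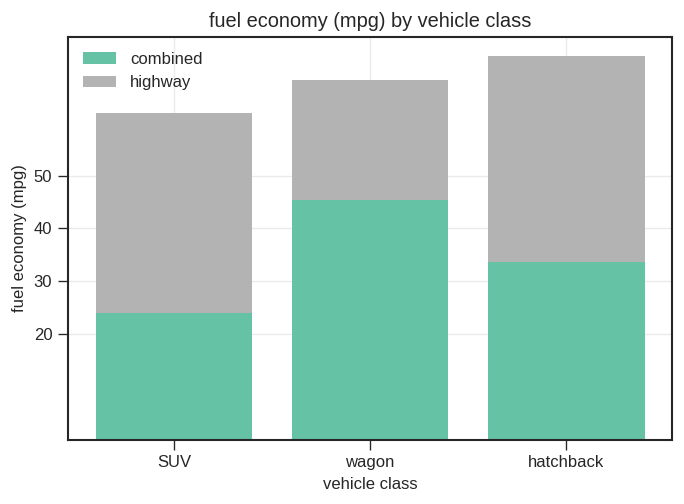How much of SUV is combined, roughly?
≈ 20

combined top ≈ 20, bottom ≈ 0; segment ≈ 20.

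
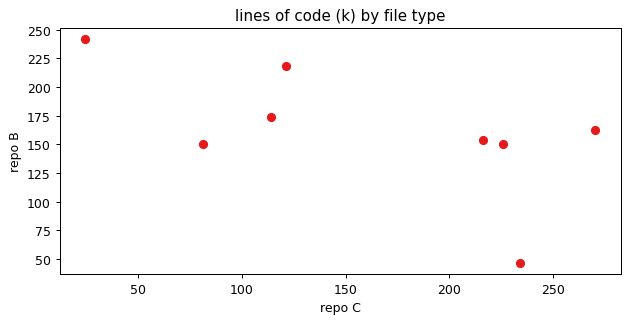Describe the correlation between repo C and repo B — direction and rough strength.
Points are negatively correlated; moderate (|r| ≈ 0.6).

negative, moderate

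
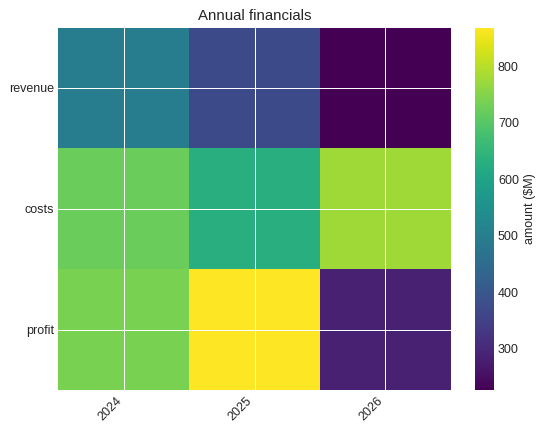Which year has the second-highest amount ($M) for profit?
Top 3 for profit: 2025 ≈ 900, 2024 ≈ 700, 2026 ≈ 300.

2024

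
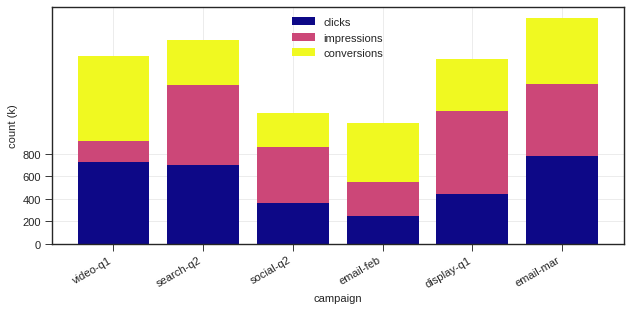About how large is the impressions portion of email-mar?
≈ 600

impressions top ≈ 1400, bottom ≈ 800; segment ≈ 600.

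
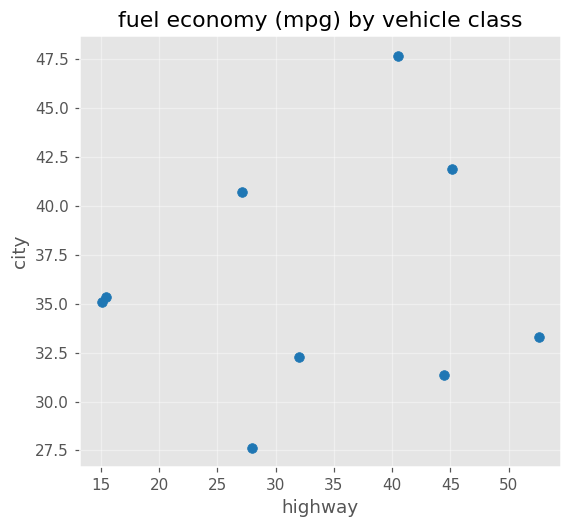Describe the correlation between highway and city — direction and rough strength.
Points are roughly uncorrelated; weak (|r| ≈ 0.1).

no clear correlation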